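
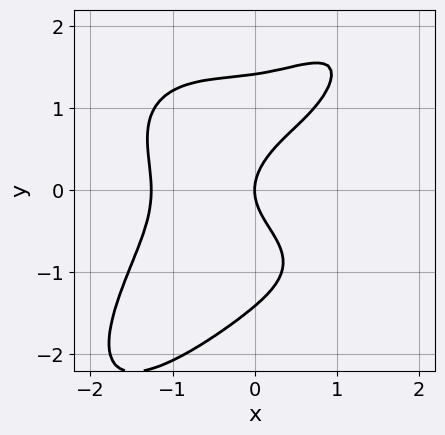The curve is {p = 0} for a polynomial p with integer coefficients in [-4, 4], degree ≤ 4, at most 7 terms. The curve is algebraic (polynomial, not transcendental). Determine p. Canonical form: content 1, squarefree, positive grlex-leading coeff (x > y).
x^4 - x*y^3 + y^4 - 2*y^2 + 2*x

1. Degree: no degree-3 curve has this shape, so deg p = 4.
2. From the visible intercepts: it meets the y-axis at y = 0 (among the integer gridlines); it crosses the x-axis at the gridline x = 0.
3. Fitting integer coefficients to these (and the overall shape) gives p.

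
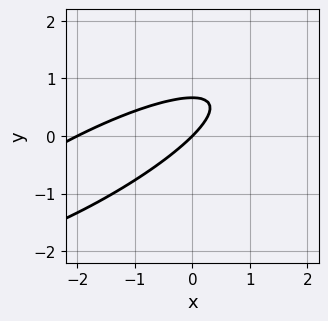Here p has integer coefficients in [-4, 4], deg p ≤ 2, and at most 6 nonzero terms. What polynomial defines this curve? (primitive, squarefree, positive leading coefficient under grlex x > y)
1. deg p = 2.
2. From the visible intercepts: it meets the y-axis at y = 0 (among the integer gridlines); among the integer gridlines, it crosses the x-axis at x ∈ {-2, 0}.
3. Solving for integer coefficients yields p as stated.

x^2 - 3*x*y + 3*y^2 + 2*x - 2*y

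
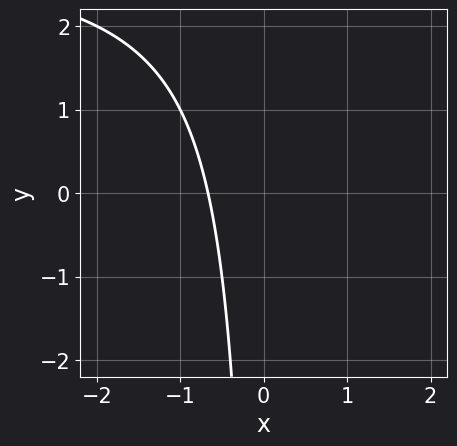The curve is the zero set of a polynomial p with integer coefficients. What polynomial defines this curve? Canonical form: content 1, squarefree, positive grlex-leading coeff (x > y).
x*y - 3*x - 2

(a) The degree is 2 — no degree-1 curve has this shape.
(b) From the axis intercepts and sections: it misses every integer gridline on the y-axis.
(c) Together with the visible shape, these determine p as stated.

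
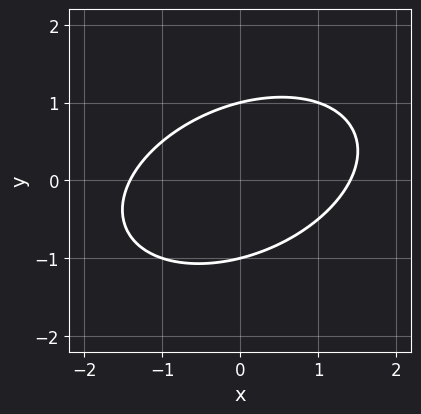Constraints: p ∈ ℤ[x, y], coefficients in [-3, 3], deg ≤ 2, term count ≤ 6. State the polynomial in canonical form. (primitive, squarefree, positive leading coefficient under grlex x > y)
x^2 - x*y + 2*y^2 - 2

1. Degree: the shape is more complex than any degree-1 curve, so deg p = 2.
2. Against the integer gridlines: among the integer gridlines, it crosses the y-axis at y ∈ {-1, 1}.
3. Fitting integer coefficients to these (and the overall shape) gives p.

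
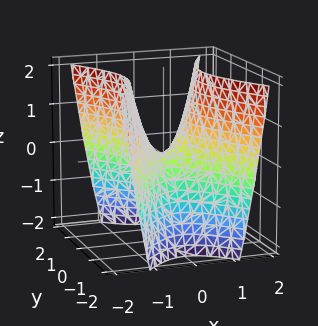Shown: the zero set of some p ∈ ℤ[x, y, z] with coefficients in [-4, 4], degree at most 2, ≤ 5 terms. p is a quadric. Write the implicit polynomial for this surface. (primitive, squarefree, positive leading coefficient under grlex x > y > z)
2*x^2 - y^2 - z

1. The degree is 2 — a saddle surface; a quadric.
2. Symmetries: the y ↦ −y reflection is a symmetry, so y appears only in even powers; the x ↦ −x reflection is a symmetry, so x appears only in even powers.
3. Against the integer gridlines: it crosses the z-axis at the gridline z = 0; one y-axis crossing is at y = 0; one x-axis crossing is at x = 0.
4. Solving for integer coefficients yields p as stated.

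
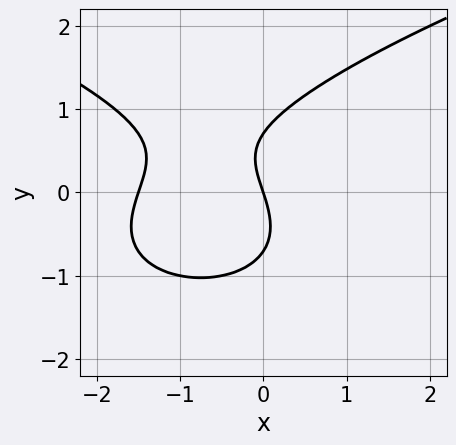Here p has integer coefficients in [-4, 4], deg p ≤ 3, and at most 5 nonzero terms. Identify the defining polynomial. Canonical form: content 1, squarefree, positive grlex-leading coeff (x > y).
2*y^3 - 2*x^2 - 3*x - y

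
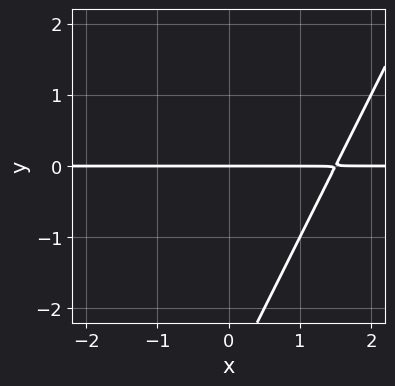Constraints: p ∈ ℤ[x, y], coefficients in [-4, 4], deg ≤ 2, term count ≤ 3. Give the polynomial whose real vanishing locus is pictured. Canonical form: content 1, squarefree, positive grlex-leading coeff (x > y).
(a) deg p = 2. A generic line meets the curve in up to 2 points.
(b) Observable constraints: it crosses the y-axis at the gridline y = 0; the visible x-axis segment lies entirely on the curve.
(c) Matching integer coefficients to the picture gives p.

2*x*y - y^2 - 3*y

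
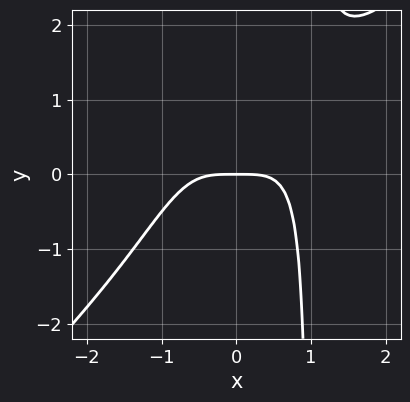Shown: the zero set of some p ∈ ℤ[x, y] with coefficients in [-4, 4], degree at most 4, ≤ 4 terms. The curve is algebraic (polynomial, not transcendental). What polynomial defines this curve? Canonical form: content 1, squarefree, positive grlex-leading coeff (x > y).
x^4 - x^3*y + y

The degree is 4 — no degree-3 curve has this shape.
From the axis intercepts and sections: it meets the y-axis at y = 0 (among the integer gridlines); it meets the x-axis at x = 0 (among the integer gridlines).
Matching integer coefficients to the picture gives p.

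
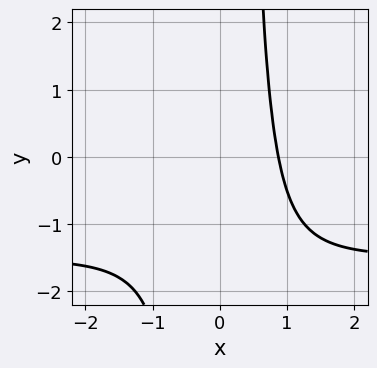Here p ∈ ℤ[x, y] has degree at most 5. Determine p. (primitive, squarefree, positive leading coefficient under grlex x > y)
1. The degree is 4 — the shape is more complex than any degree-3 curve.
2. Checking where it meets the axes: the curve avoids every integer y-axis point in the box.
3. Putting this together gives p.

2*x^3*y + 3*x^3 - 2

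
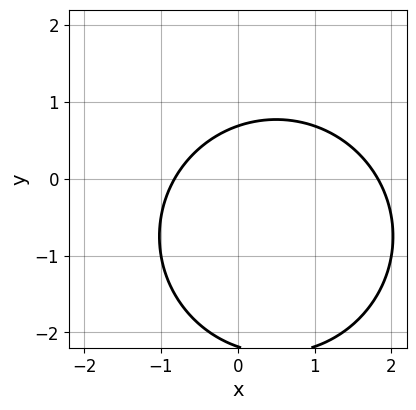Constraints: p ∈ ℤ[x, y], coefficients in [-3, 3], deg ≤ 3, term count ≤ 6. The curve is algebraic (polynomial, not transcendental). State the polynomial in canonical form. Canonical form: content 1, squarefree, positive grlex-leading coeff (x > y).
2*x^2 + 2*y^2 - 2*x + 3*y - 3

The degree is 2 — the shape is more complex than any degree-1 curve.
Putting this together gives p.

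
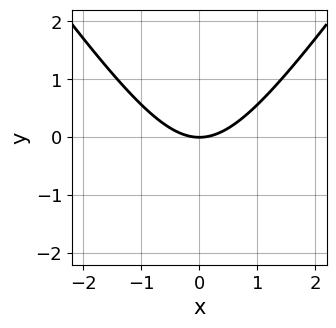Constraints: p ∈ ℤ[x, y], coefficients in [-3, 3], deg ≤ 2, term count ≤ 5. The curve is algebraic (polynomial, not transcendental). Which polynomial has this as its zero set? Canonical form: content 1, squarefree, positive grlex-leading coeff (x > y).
1. The degree is 2 — a generic line meets the curve in up to 2 points.
2. Symmetries: mirror symmetry x ↦ −x ⇒ only even powers of x.
3. Reading off the gridlines: one x-axis crossing is at x = 0; one y-axis crossing is at y = 0.
4. Fitting integer coefficients to these (and the overall shape) gives p.

2*x^2 - y^2 - 3*y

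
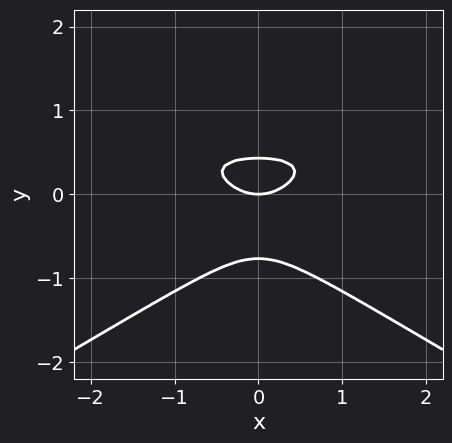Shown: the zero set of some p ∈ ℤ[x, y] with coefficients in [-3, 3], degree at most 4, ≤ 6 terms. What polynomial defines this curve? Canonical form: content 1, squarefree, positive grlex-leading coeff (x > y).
The degree is 3 — a generic line meets the curve in up to 3 points.
Symmetries: the x ↦ −x reflection is a symmetry, so x appears only in even powers.
Against the integer gridlines: it meets the y-axis at y = 0 (among the integer gridlines); it meets the x-axis at x = 0 (among the integer gridlines).
These observations pin down the coefficients.

x^2*y - 3*y^3 - x^2 - y^2 + y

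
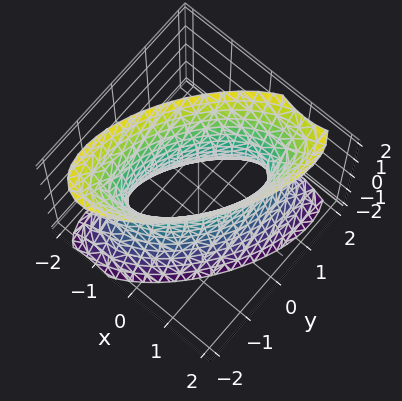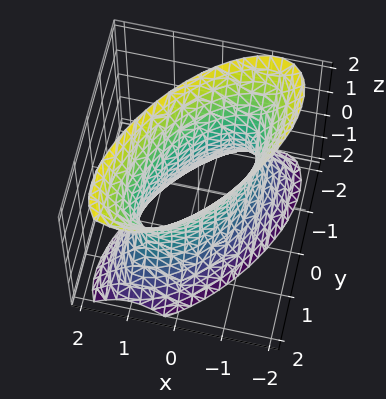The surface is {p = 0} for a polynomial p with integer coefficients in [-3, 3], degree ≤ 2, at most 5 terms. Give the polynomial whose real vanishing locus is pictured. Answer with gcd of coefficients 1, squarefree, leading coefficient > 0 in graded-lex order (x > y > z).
3*x^2 - 3*x*y + 2*y^2 - z^2 - 2

1. deg p = 2. No degree-1 surface has this shape.
2. Against the integer gridlines: no z-intercept at any integer in the box; among the integer gridlines, it crosses the y-axis at y ∈ {-1, 1}.
3. Putting this together gives p.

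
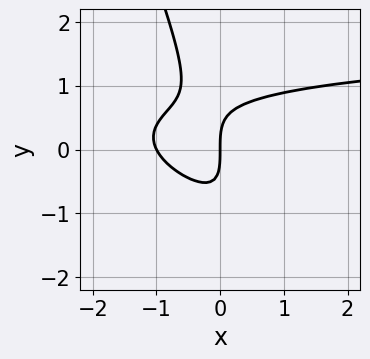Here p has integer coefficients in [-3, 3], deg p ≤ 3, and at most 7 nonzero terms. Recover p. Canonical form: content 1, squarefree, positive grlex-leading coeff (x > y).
Degree: a generic line meets the curve in up to 3 points, so deg p = 3.
Checking where it meets the axes: among the integer gridlines, it crosses the x-axis at x ∈ {-1, 0}; one y-axis crossing is at y = 0.
The integer polynomial consistent with all of this is the stated p.

x^2*y + 3*x*y^2 + y^3 - 2*x^2 - 2*x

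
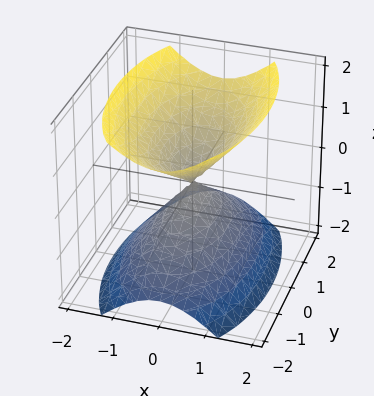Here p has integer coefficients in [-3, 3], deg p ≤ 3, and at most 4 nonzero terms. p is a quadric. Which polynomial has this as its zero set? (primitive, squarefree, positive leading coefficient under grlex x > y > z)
3*x^2 + y^2 - 2*z^2

The picture has 2 separate pieces. Treating them together as one polynomial.
Degree: two nappes meeting at a single point; a quadric, so deg p = 2.
Symmetries: it's symmetric under z → −z, forcing even powers of z; it's symmetric under x → −x, forcing even powers of x; the y ↦ −y reflection is a symmetry, so y appears only in even powers.
Observable constraints: it crosses the x-axis at the gridline x = 0; it meets the y-axis at y = 0 (among the integer gridlines); one z-axis crossing is at z = 0.
Matching integer coefficients to the picture gives p.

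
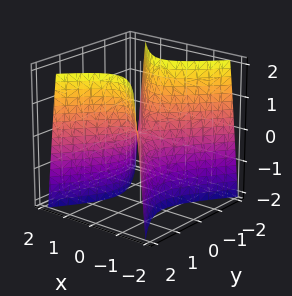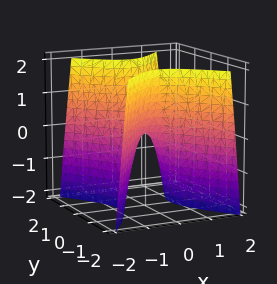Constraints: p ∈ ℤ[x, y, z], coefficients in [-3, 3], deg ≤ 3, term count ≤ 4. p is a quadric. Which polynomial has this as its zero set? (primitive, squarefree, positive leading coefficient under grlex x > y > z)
3*x^2 - 2*y^2 + z

1. deg p = 2.
2. Symmetries: it's symmetric under y → −y, forcing even powers of y; it's symmetric under x → −x, forcing even powers of x.
3. From the visible intercepts: it meets the x-axis at x = 0 (among the integer gridlines); one y-axis crossing is at y = 0.
4. Matching integer coefficients to the picture gives p.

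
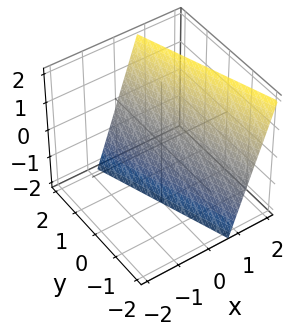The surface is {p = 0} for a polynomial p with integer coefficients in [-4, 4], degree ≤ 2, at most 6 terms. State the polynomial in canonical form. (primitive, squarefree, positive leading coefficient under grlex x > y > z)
3*x + y - z - 2

1. Degree: the surface is flat (a plane), so deg p = 1.
2. From the axis intercepts and sections: one z-axis crossing is at z = -2; it crosses the y-axis at the gridline y = 2.
3. Matching integer coefficients to the picture gives p.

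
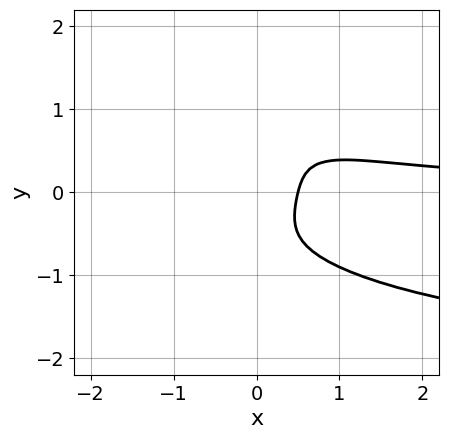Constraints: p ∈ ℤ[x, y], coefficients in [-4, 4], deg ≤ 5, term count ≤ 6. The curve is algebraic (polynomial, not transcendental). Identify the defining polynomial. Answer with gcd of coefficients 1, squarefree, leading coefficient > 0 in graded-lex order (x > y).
x^2*y^2 + 3*y^4 + 2*x^2*y - 2*x + 1

First, degree: the shape is more complex than any degree-3 curve, so deg p = 4.
Next, against the integer gridlines: the curve avoids every integer y-axis point in the box.
Finally, together with the visible shape, these determine p as stated.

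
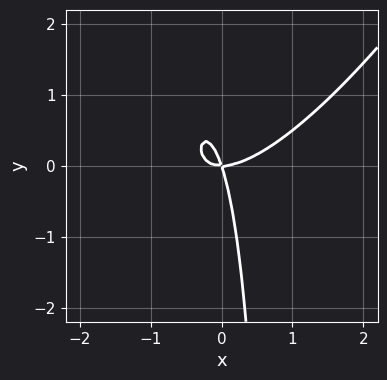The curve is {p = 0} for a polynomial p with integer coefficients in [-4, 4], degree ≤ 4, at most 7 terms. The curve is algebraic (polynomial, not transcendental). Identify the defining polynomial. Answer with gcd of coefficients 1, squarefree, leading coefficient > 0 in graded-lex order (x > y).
3*x^3 - 3*x^2*y + x*y^2 - 3*x*y - y^2

deg p = 3. A generic line meets the curve in up to 3 points.
Observable constraints: one x-axis crossing is at x = 0; it crosses the y-axis at the gridline y = 0.
Solving for integer coefficients yields p as stated.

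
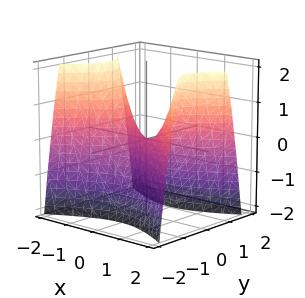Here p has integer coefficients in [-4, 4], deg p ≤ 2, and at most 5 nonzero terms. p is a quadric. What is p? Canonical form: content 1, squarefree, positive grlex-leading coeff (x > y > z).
x^2 - 2*y^2 - z

The degree is 2 — a hyperbolic paraboloid; a quadric.
Symmetries: the x ↦ −x reflection is a symmetry, so x appears only in even powers; it's symmetric under y → −y, forcing even powers of y.
Against the integer gridlines: one y-axis crossing is at y = 0; it meets the x-axis at x = 0 (among the integer gridlines); it meets the z-axis at z = 0 (among the integer gridlines).
Matching integer coefficients to the picture gives p.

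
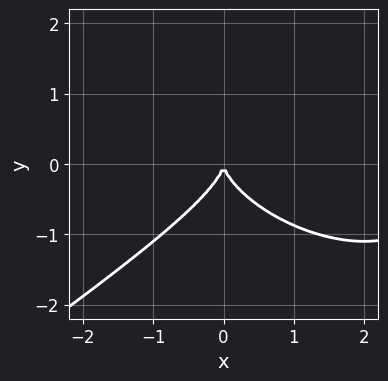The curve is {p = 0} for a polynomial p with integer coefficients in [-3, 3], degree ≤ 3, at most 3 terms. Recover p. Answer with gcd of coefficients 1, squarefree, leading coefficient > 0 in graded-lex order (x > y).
x^3 - 3*y^3 - 3*x^2

(a) deg p = 3.
(b) From the axis intercepts and sections: one x-axis crossing is at x = 0; it meets the y-axis at y = 0 (among the integer gridlines).
(c) Assembling these constraints gives the stated polynomial.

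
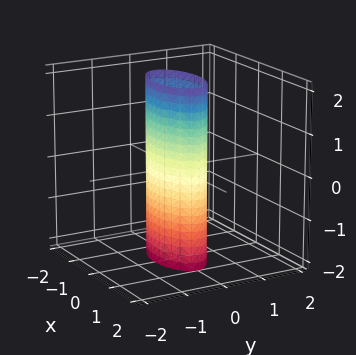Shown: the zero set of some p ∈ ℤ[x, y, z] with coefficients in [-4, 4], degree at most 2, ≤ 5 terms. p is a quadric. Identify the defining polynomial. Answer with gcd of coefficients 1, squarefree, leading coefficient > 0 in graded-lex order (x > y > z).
The degree is 2 — constant cross-section along one axis; a quadric.
Symmetries: the x ↦ −x reflection is a symmetry, so x appears only in even powers; it's symmetric under z → −z, forcing even powers of z; it's symmetric under y → −y, forcing even powers of y.
Reading off the gridlines: it misses every integer gridline on the z-axis; the x-axis gridline crossings are at x ∈ {-1, 1}.
These observations pin down the coefficients.

x^2 + 3*y^2 - 1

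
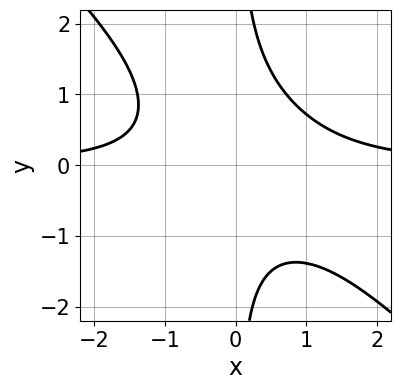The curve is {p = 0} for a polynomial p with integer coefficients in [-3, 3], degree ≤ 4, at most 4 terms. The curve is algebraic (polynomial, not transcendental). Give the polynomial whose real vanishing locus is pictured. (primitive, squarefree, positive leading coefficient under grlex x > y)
3*x^2*y + 3*x*y^2 - x*y - 3

deg p = 3.
From the axis intercepts and sections: no x-intercept at any integer in the box; no y-intercept at any integer in the box.
These observations pin down the coefficients.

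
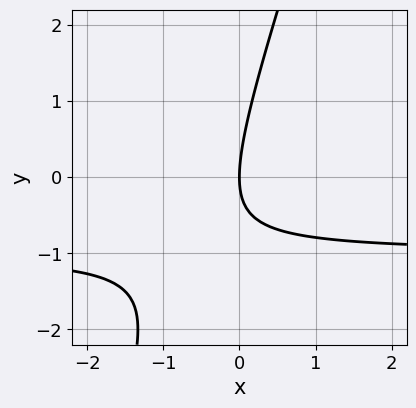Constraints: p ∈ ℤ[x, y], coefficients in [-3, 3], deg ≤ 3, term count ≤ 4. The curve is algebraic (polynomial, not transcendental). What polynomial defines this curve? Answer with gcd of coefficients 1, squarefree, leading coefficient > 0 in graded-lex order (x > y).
3*x*y - y^2 + 3*x

First, deg p = 2. The shape is more complex than any degree-1 curve.
Next, from the visible intercepts: it meets the x-axis at x = 0 (among the integer gridlines); it crosses the y-axis at the gridline y = 0.
Finally, these observations pin down the coefficients.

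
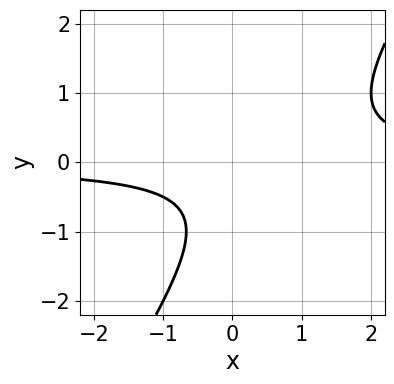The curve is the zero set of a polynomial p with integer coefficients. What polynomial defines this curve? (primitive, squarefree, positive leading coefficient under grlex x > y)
3*x*y - 2*y^2 - 2*y - 2

1. deg p = 2. No degree-1 curve has this shape.
2. Against the integer gridlines: the curve avoids every integer y-axis point in the box; the curve avoids every integer x-axis point in the box.
3. Assembling these constraints gives the stated polynomial.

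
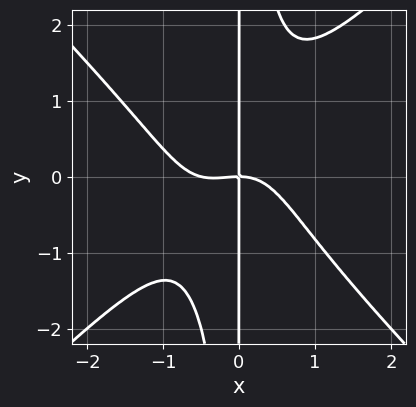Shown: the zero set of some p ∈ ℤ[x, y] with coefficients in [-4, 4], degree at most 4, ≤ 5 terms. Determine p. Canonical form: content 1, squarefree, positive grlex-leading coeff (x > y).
2*x^4 - 2*x^2*y^2 + x^3 + 2*x*y

(a) The degree is 4 — a generic line meets the curve in up to 4 points.
(b) From the axis intercepts and sections: the visible y-axis segment lies entirely on the curve; one x-axis crossing is at x = 0.
(c) Assembling these constraints gives the stated polynomial.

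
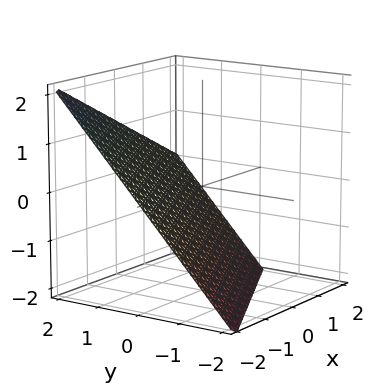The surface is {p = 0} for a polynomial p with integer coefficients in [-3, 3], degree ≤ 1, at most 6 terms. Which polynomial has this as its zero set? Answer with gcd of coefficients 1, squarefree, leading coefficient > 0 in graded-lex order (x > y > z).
The degree is 1 — every cross-section is a straight line — this is a plane.
Checking where it meets the axes: it crosses the y-axis at the gridline y = 1; one z-axis crossing is at z = -1; one x-axis crossing is at x = -2.
Assembling these constraints gives the stated polynomial.

x - 2*y + 2*z + 2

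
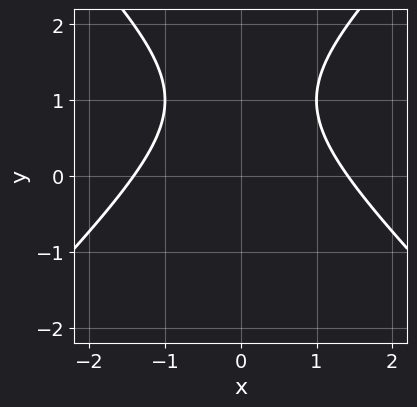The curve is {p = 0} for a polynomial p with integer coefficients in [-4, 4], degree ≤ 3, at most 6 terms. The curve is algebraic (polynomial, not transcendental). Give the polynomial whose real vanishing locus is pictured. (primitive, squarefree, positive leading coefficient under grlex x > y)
(a) Degree: a generic line meets the curve in up to 2 points, so deg p = 2.
(b) Symmetries: it's symmetric under x → −x, forcing even powers of x.
(c) From the axis intercepts and sections: it misses every integer gridline on the y-axis.
(d) The integer polynomial consistent with all of this is the stated p.

x^2 - y^2 + 2*y - 2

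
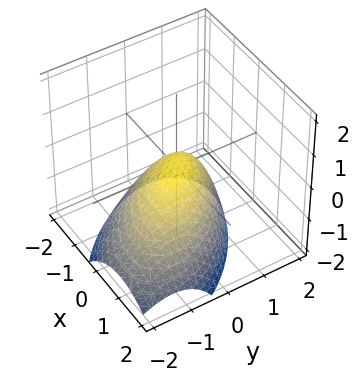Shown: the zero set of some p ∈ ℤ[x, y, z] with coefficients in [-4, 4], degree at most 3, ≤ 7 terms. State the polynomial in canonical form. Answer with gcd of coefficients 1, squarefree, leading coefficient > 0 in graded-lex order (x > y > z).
Degree: a generic line meets the surface in up to 2 points, so deg p = 2.
Checking where it meets the axes: it crosses the z-axis at the gridline z = 0; it crosses the y-axis at the gridline y = 0; it meets the x-axis at x = 0 (among the integer gridlines).
Solving for integer coefficients yields p as stated.

2*x^2 + 2*x*y + 2*y^2 - y*z + 3*z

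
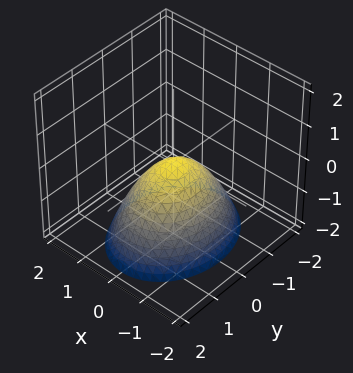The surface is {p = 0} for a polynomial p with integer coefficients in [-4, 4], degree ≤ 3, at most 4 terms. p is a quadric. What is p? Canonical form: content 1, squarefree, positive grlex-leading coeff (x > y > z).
3*x^2 + 2*y^2 + 3*z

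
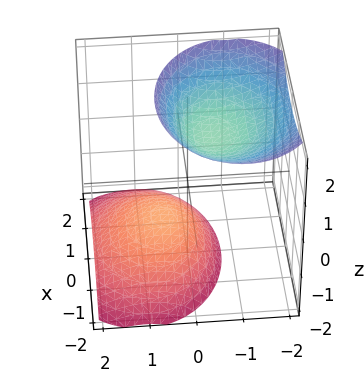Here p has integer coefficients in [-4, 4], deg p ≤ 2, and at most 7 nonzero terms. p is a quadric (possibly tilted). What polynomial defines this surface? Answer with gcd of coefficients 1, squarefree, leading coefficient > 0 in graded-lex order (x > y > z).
2*x^2 + 3*y^2 + 3*y*z - 2*z^2 + 3

(a) I count 2 distinct pieces. They look like related sheets of one shape, so recover p as a whole.
(b) deg p = 2. The shape is more complex than any degree-1 surface.
(c) Checking where it meets the axes: it misses every integer gridline on the y-axis; no x-intercept at any integer in the box.
(d) Fitting integer coefficients to these (and the overall shape) gives p.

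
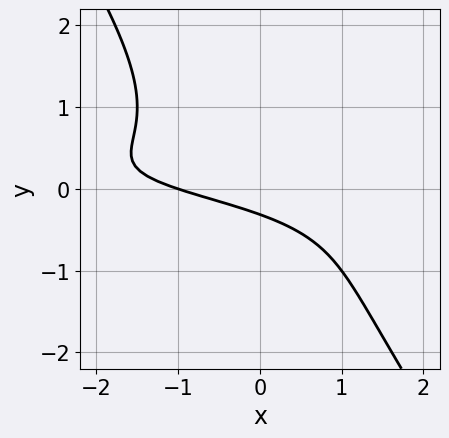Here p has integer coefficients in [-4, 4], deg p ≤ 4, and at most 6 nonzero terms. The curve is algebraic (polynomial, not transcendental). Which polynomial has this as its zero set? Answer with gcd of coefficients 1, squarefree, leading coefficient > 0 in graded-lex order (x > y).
The degree is 3 — the shape is more complex than any degree-2 curve.
Checking where it meets the axes: one x-axis crossing is at x = -1.
Solving for integer coefficients yields p as stated.

3*x*y^2 + 2*y^3 + x + 3*y + 1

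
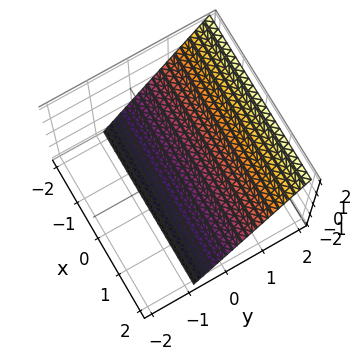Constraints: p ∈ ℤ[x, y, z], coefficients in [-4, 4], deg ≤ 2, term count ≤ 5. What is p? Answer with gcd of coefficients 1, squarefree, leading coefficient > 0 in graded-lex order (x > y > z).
3*y - 2*z - 2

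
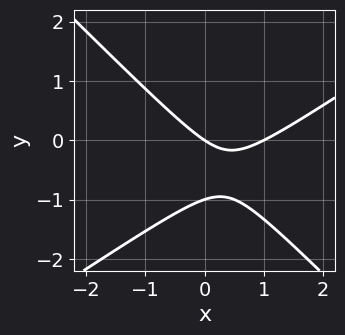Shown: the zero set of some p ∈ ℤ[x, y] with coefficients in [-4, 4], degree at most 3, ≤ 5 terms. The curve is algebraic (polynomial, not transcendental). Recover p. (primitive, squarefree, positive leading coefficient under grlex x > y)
2*x^2 - x*y - 3*y^2 - 2*x - 3*y

First, deg p = 2. No degree-1 curve has this shape.
Then, from the axis intercepts and sections: the x-axis gridline crossings are at x ∈ {0, 1}; among the integer gridlines, it crosses the y-axis at y ∈ {-1, 0}.
Finally, putting this together gives p.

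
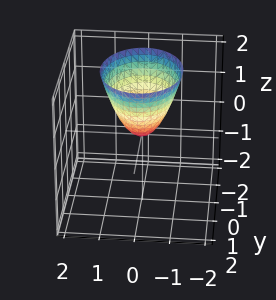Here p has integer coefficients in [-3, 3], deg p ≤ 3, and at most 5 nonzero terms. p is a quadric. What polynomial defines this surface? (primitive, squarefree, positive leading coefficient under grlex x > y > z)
First, the degree is 2 — a paraboloid; a quadric.
Next, symmetries: mirror symmetry y ↦ −y ⇒ only even powers of y; mirror symmetry x ↦ −x ⇒ only even powers of x.
Then, against the integer gridlines: it meets the x-axis at x = 0 (among the integer gridlines); it crosses the y-axis at the gridline y = 0; it crosses the z-axis at the gridline z = 0.
Finally, the integer polynomial consistent with all of this is the stated p.

3*x^2 + 2*y^2 - 2*z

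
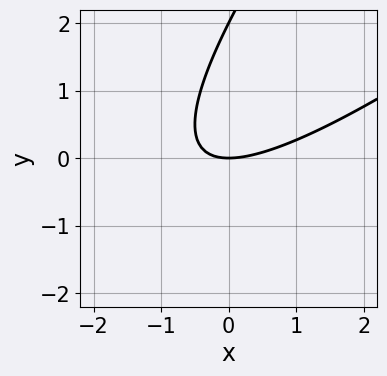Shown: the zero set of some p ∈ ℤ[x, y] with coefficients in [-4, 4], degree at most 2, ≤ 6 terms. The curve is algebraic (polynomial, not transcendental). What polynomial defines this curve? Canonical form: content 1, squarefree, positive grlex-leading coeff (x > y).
1. deg p = 2. No degree-1 curve has this shape.
2. From the axis intercepts and sections: the y-axis gridline crossings are at y ∈ {0, 2}; it meets the x-axis at x = 0 (among the integer gridlines).
3. The integer polynomial consistent with all of this is the stated p.

x^2 - 2*x*y + y^2 - 2*y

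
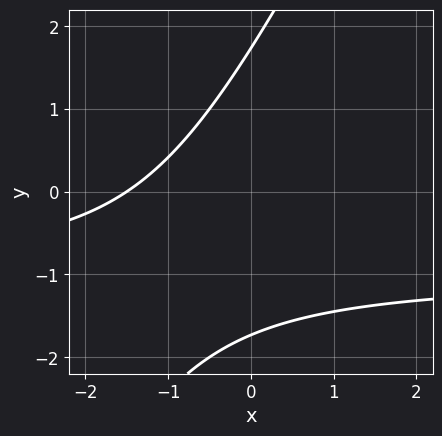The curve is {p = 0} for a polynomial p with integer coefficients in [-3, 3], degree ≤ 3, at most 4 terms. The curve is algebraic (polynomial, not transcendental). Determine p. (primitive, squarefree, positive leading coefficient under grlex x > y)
2*x*y - y^2 + 2*x + 3

First, the degree is 2 — no degree-1 curve has this shape.
Finally, putting this together gives p.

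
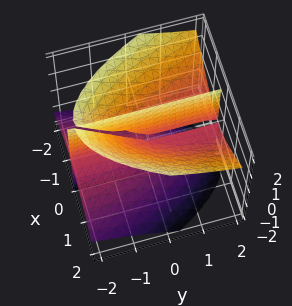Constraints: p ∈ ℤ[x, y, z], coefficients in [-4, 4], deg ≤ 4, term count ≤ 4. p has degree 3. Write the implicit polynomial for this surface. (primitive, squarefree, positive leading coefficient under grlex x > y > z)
(a) There are 3 components. They look like related sheets of one shape, so recover p as a whole.
(b) Degree: a generic line meets the surface in up to 3 points, so deg p = 3.
(c) Observable constraints: the visible z-axis segment lies entirely on the surface; the visible y-axis segment lies entirely on the surface; it meets the x-axis at x = 0 (among the integer gridlines).
(d) The integer polynomial consistent with all of this is the stated p.

x^3 - x*y*z - x*z^2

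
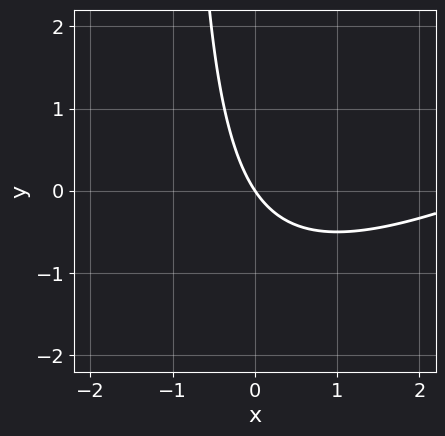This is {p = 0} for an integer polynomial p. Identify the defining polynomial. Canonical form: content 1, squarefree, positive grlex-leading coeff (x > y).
(a) deg p = 2.
(b) Checking where it meets the axes: one x-axis crossing is at x = 0; it meets the y-axis at y = 0 (among the integer gridlines).
(c) Together with the visible shape, these determine p as stated.

x^2 - 2*x*y - 3*x - 2*y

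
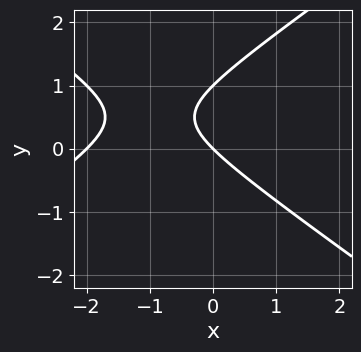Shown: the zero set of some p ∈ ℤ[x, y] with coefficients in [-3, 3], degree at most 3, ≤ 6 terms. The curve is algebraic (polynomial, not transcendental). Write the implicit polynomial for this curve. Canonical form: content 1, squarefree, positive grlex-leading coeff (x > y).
x^2 - 2*y^2 + 2*x + 2*y

1. Degree: a generic line meets the curve in up to 2 points, so deg p = 2.
2. From the visible intercepts: among the integer gridlines, it crosses the y-axis at y ∈ {0, 1}; among the integer gridlines, it crosses the x-axis at x ∈ {-2, 0}.
3. Fitting integer coefficients to these (and the overall shape) gives p.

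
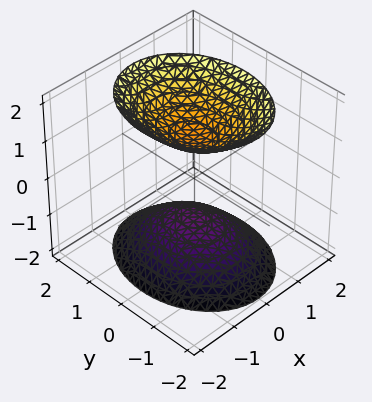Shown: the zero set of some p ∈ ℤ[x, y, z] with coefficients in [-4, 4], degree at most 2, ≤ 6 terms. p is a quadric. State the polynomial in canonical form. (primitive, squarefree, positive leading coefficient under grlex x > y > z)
3*x^2 + 2*y^2 - 2*z^2 + 2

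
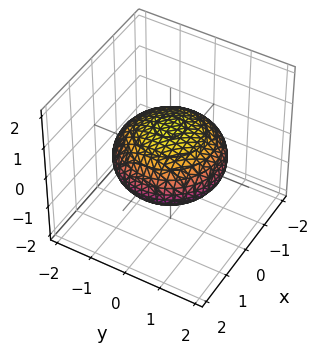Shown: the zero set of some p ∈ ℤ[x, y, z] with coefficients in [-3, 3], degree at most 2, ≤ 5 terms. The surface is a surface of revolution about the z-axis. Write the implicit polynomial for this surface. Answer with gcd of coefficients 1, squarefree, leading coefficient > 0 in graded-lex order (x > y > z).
Degree: the shape is more complex than any degree-1 surface, so deg p = 2.
Symmetry: the z-axis is an axis of rotation, so x and y enter only as x² + y².
Checking where it meets the axes: the z-axis gridline crossings are at z ∈ {-1, 1}; a circular section at z = 0 has radius between 1 and 2.
These observations pin down the coefficients.

x^2 + y^2 + 2*z^2 - 2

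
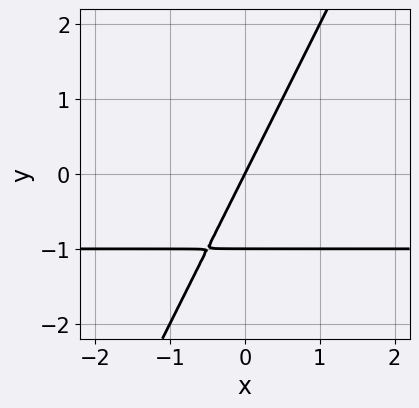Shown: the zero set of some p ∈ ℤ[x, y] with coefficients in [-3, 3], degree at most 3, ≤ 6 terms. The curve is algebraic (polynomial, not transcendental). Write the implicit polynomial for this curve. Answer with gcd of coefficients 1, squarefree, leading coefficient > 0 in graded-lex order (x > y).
2*x*y - y^2 + 2*x - y

First, degree: no degree-1 curve has this shape, so deg p = 2.
Then, from the visible intercepts: it crosses the x-axis at the gridline x = 0; among the integer gridlines, it crosses the y-axis at y ∈ {-1, 0}.
Finally, solving for integer coefficients yields p as stated.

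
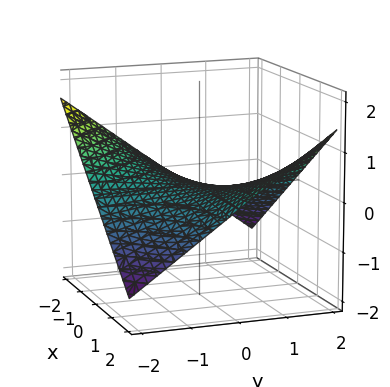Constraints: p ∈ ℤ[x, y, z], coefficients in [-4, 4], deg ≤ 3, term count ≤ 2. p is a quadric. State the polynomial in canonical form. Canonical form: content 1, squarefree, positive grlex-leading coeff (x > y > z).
(a) deg p = 2. A saddle surface; a quadric.
(b) Against the integer gridlines: one z-axis crossing is at z = 0; the visible x-axis segment lies entirely on the surface; every point of the y-axis in the box is on the surface.
(c) Together with the visible shape, these determine p as stated.

x*y - 3*z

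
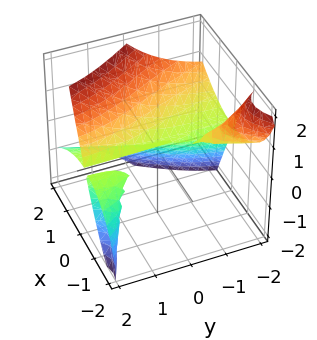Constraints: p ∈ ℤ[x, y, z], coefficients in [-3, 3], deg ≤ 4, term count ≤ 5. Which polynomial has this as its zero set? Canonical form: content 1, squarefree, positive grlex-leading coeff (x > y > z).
(a) The picture has 3 separate pieces. They look like related sheets of one shape, so recover p as a whole.
(b) The degree is 3 — the shape is more complex than any degree-2 surface.
(c) Reading off the gridlines: it crosses the z-axis at the gridline z = 0; the visible y-axis segment lies entirely on the surface.
(d) Matching integer coefficients to the picture gives p.

x^3 + 2*x*y*z - 2*z^2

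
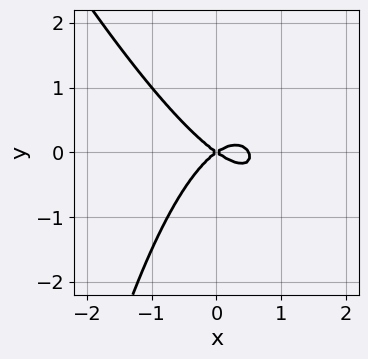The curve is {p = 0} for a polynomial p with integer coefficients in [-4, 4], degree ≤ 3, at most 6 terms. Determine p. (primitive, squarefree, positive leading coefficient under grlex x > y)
2*x^3 + x^2*y - x^2 + 2*y^2

First, deg p = 3. The shape is more complex than any degree-2 curve.
Next, checking where it meets the axes: one x-axis crossing is at x = 0; one y-axis crossing is at y = 0.
Finally, the integer polynomial consistent with all of this is the stated p.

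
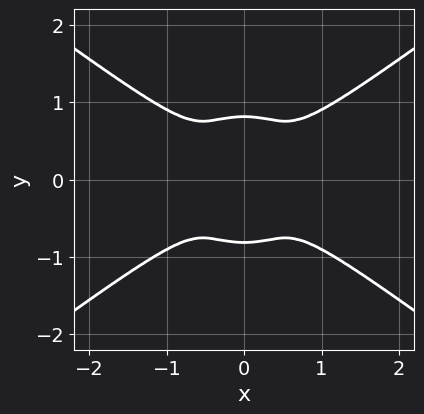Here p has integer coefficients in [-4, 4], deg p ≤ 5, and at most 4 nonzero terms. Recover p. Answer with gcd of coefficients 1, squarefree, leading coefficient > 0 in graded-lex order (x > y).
2*x^4 - 2*x^2*y^2 - 3*y^4 + 2*y^2

1. deg p = 4.
2. Symmetries: the x ↦ −x reflection is a symmetry, so x appears only in even powers; it's symmetric under y → −y, forcing even powers of y.
3. Fitting integer coefficients to these (and the overall shape) gives p.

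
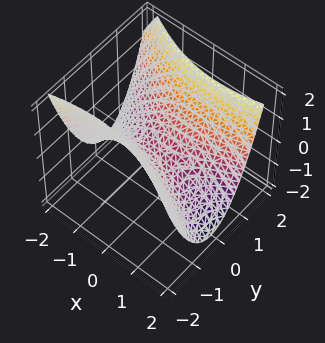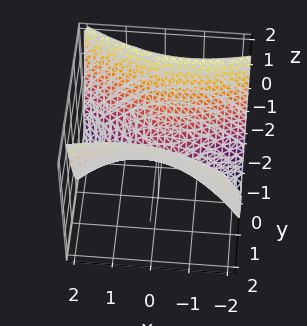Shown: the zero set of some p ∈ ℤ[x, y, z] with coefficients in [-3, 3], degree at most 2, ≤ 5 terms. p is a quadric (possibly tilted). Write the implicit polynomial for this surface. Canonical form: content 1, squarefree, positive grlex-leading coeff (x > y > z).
deg p = 2. The shape is more complex than any degree-1 surface.
From the axis intercepts and sections: one x-axis crossing is at x = 0; it meets the y-axis at y = 0 (among the integer gridlines); it meets the z-axis at z = 0 (among the integer gridlines).
Solving for integer coefficients yields p as stated.

x^2 - x*y - 3*y^2 + 3*z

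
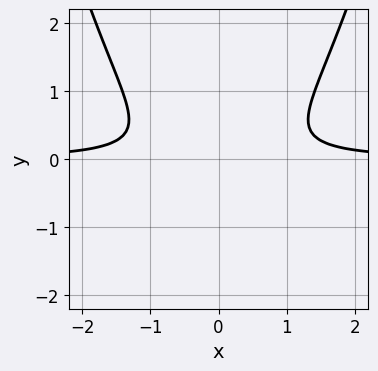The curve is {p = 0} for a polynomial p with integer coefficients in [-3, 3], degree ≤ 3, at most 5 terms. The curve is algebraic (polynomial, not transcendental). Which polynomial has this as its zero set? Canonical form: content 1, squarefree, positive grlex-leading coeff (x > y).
First, deg p = 3. The shape is more complex than any degree-2 curve.
Next, symmetries: mirror symmetry x ↦ −x ⇒ only even powers of x.
Next, observable constraints: no x-intercept at any integer in the box; it misses every integer gridline on the y-axis.
Finally, solving for integer coefficients yields p as stated.

2*x^2*y - 3*y^2 - 1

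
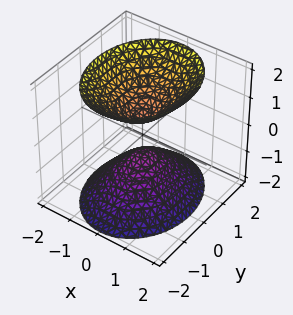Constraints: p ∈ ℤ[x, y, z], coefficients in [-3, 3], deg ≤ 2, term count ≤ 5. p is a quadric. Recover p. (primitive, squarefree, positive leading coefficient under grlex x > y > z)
3*x^2 + 2*y^2 - 2*z^2 + 1

First, the picture has 2 separate pieces. They look like related sheets of one shape, so recover p as a whole.
Then, the degree is 2 — two sheets facing apart; a quadric.
Then, symmetries: mirror symmetry z ↦ −z ⇒ only even powers of z; it's symmetric under x → −x, forcing even powers of x; mirror symmetry y ↦ −y ⇒ only even powers of y.
Next, checking where it meets the axes: no x-intercept at any integer in the box; the surface avoids every integer y-axis point in the box.
Finally, the integer polynomial consistent with all of this is the stated p.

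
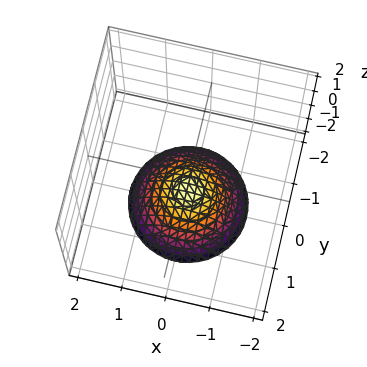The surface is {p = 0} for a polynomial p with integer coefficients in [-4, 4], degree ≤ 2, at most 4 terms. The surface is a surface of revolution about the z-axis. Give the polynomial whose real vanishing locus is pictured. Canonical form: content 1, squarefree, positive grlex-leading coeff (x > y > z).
2*x^2 + 2*y^2 + 3*z + 3

(a) deg p = 2. A generic line meets the surface in up to 2 points.
(b) Symmetries: rotational symmetry about the z-axis ⇒ p depends on x, y only through x² + y².
(c) Against the integer gridlines: a circular section at z = -2 has radius between 1 and 2; it meets the z-axis at z = -1 (among the integer gridlines).
(d) Matching integer coefficients to the picture gives p.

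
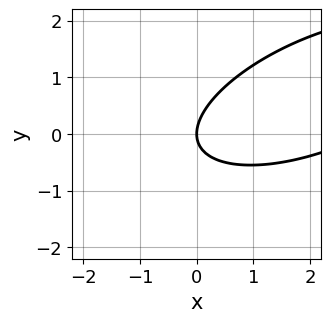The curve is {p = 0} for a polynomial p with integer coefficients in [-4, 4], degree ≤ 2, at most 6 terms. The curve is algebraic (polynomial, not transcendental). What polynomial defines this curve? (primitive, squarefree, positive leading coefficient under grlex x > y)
x^2 - 2*x*y + 3*y^2 - 3*x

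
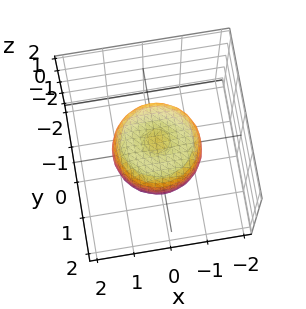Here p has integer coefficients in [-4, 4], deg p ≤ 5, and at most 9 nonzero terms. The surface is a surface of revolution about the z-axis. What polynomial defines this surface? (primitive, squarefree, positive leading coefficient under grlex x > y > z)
2*x^4 + 4*x^2*y^2 + 2*y^4 - 2*x^2 - 2*y^2 + 2*z^2 - 1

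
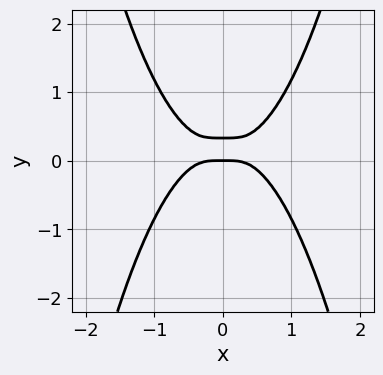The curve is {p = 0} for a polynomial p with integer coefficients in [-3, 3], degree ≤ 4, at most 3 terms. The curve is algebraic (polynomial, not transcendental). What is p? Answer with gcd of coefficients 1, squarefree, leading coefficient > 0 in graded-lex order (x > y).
3*x^4 - 3*y^2 + y

First, deg p = 4. A generic line meets the curve in up to 4 points.
Then, symmetries: mirror symmetry x ↦ −x ⇒ only even powers of x.
Then, from the visible intercepts: it crosses the y-axis at the gridline y = 0; one x-axis crossing is at x = 0.
Finally, matching integer coefficients to the picture gives p.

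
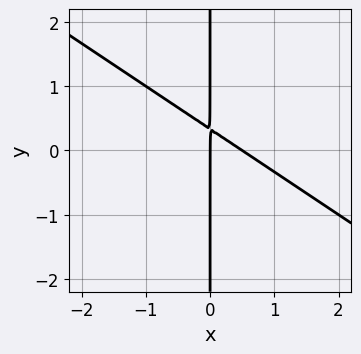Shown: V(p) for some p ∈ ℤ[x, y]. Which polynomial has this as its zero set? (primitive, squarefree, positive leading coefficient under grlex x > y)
2*x^2 + 3*x*y - x

The degree is 2 — no degree-1 curve has this shape.
Checking where it meets the axes: the visible y-axis segment lies entirely on the curve; it meets the x-axis at x = 0 (among the integer gridlines).
Assembling these constraints gives the stated polynomial.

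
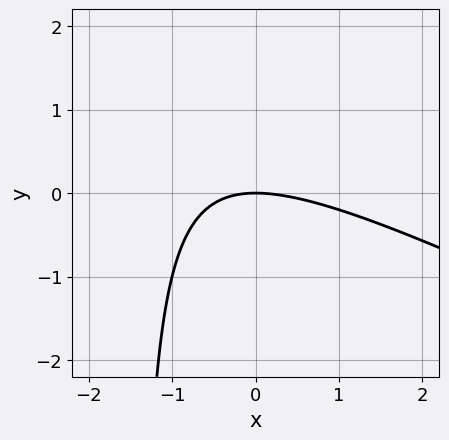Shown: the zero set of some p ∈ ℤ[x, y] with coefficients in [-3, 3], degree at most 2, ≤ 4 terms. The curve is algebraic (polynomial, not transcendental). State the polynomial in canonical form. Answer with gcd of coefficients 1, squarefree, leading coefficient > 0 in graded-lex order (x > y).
1. Degree: the shape is more complex than any degree-1 curve, so deg p = 2.
2. Observable constraints: it crosses the x-axis at the gridline x = 0; it meets the y-axis at y = 0 (among the integer gridlines).
3. Solving for integer coefficients yields p as stated.

x^2 + 2*x*y + 3*y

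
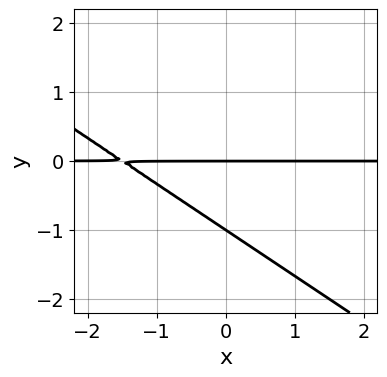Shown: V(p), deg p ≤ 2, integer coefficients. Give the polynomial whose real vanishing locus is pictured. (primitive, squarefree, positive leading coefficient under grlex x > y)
2*x*y + 3*y^2 + 3*y

1. Degree: the shape is more complex than any degree-1 curve, so deg p = 2.
2. Reading off the gridlines: the visible x-axis segment lies entirely on the curve; the y-axis gridline crossings are at y ∈ {-1, 0}.
3. Putting this together gives p.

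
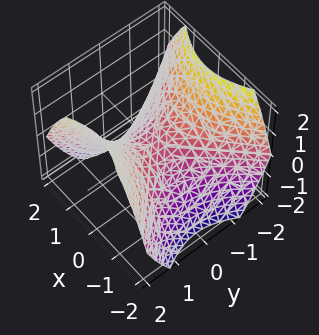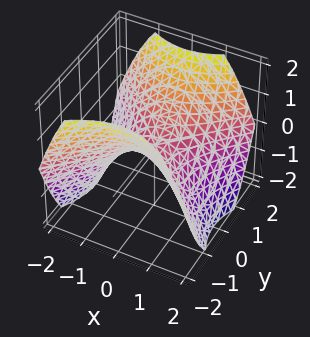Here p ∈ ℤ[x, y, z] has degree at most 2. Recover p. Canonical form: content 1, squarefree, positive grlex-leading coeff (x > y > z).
2*x^2 - 2*y^2 + 3*z

1. deg p = 2. A hyperbolic paraboloid; a quadric.
2. Symmetries: mirror symmetry y ↦ −y ⇒ only even powers of y; the x ↦ −x reflection is a symmetry, so x appears only in even powers.
3. Reading off the gridlines: one z-axis crossing is at z = 0; it meets the y-axis at y = 0 (among the integer gridlines); one x-axis crossing is at x = 0.
4. Matching integer coefficients to the picture gives p.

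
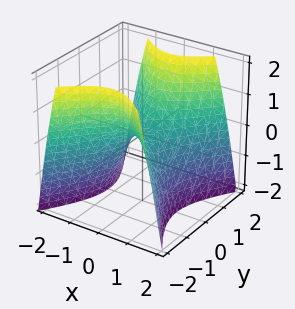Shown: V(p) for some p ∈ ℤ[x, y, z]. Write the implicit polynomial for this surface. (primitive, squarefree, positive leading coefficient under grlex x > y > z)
First, degree: a saddle surface; a quadric, so deg p = 2.
Then, symmetries: the y ↦ −y reflection is a symmetry, so y appears only in even powers; mirror symmetry x ↦ −x ⇒ only even powers of x.
Then, from the visible intercepts: it meets the x-axis at x = 0 (among the integer gridlines); it meets the y-axis at y = 0 (among the integer gridlines).
Finally, the integer polynomial consistent with all of this is the stated p.

3*x^2 - 2*y^2 + 2*z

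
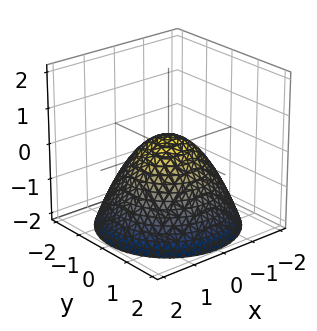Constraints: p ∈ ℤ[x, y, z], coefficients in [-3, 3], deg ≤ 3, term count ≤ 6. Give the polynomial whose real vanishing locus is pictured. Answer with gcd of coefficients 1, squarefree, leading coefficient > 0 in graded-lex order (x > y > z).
deg p = 2. No degree-1 surface has this shape.
Symmetries: rotational symmetry about the z-axis ⇒ p depends on x, y only through x² + y².
Against the integer gridlines: a circular section at z = 0 has radius between 0 and 1.
Solving for integer coefficients yields p as stated.

2*x^2 + 2*y^2 + 3*z - 1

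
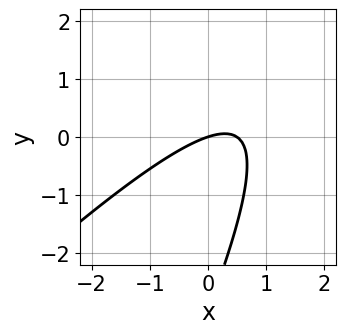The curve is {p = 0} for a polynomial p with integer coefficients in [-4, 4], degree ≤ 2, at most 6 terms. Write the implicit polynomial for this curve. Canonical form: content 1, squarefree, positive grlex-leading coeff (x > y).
First, the degree is 2 — a generic line meets the curve in up to 2 points.
Then, reading off the gridlines: one x-axis crossing is at x = 0; it meets the y-axis at y = 0 (among the integer gridlines).
Finally, the integer polynomial consistent with all of this is the stated p.

2*x^2 - 3*x*y + y^2 - x + 3*y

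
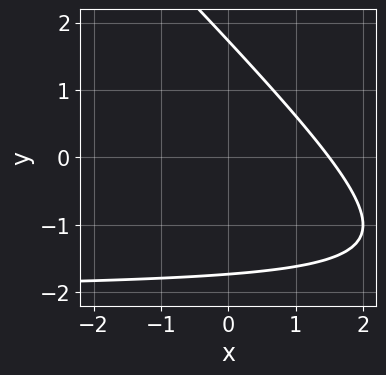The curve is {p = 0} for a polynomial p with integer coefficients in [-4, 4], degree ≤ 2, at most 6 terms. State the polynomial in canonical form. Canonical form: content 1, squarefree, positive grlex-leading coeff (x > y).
First, degree: the shape is more complex than any degree-1 curve, so deg p = 2.
Finally, solving for integer coefficients yields p as stated.

x*y + y^2 + 2*x - 3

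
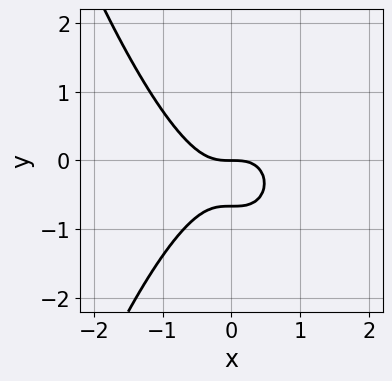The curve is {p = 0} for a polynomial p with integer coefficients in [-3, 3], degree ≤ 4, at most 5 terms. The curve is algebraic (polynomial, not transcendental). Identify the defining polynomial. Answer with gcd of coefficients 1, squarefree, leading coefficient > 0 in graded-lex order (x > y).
3*x^3 + 3*y^2 + 2*y

1. Degree: a generic line meets the curve in up to 3 points, so deg p = 3.
2. From the visible intercepts: one x-axis crossing is at x = 0; it crosses the y-axis at the gridline y = 0.
3. Putting this together gives p.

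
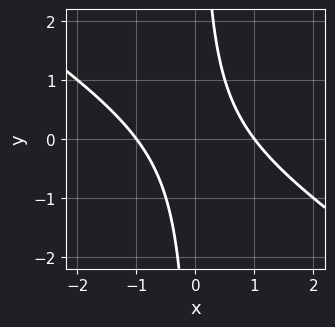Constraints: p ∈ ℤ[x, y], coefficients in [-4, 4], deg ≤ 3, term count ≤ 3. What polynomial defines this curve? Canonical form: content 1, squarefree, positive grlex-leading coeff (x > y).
(a) Degree: a generic line meets the curve in up to 2 points, so deg p = 2.
(b) From the axis intercepts and sections: among the integer gridlines, it crosses the x-axis at x ∈ {-1, 1}; no y-intercept at any integer in the box.
(c) Assembling these constraints gives the stated polynomial.

2*x^2 + 3*x*y - 2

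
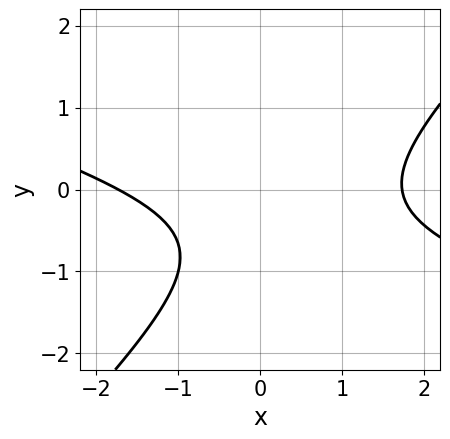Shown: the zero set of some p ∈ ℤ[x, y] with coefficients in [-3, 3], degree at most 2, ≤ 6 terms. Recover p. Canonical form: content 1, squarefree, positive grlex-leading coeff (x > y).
x^2 + 2*x*y - 3*y^2 - 3*y - 3

1. The degree is 2 — no degree-1 curve has this shape.
2. Observable constraints: no y-intercept at any integer in the box.
3. Assembling these constraints gives the stated polynomial.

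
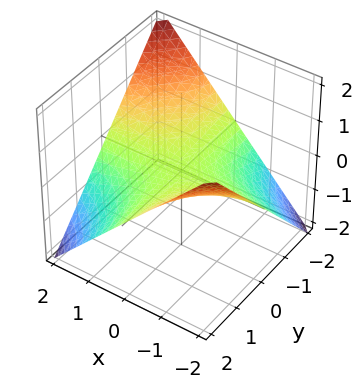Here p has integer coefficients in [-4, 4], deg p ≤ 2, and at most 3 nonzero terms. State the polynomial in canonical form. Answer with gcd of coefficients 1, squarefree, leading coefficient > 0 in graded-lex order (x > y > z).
x*y + 2*z

The degree is 2 — a saddle surface; a quadric.
Checking where it meets the axes: every point of the y-axis in the box is on the surface; it crosses the z-axis at the gridline z = 0; every point of the x-axis in the box is on the surface.
The integer polynomial consistent with all of this is the stated p.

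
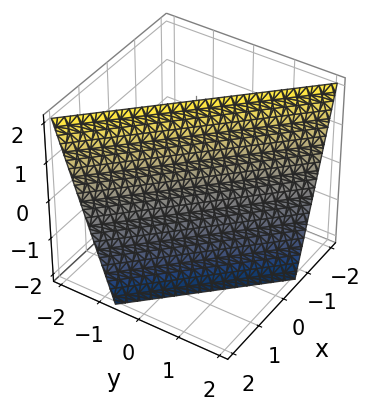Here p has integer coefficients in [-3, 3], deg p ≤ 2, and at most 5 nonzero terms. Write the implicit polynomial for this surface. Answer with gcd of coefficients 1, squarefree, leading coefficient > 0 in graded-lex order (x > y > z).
3*x + 3*y + z - 2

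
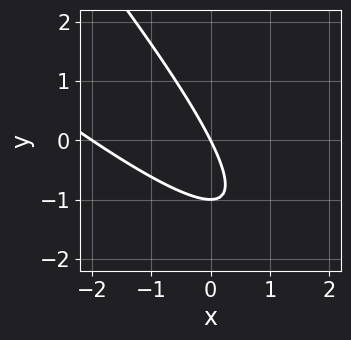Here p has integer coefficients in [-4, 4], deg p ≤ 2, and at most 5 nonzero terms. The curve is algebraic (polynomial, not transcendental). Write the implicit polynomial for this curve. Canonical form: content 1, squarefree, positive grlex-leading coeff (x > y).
deg p = 2. No degree-1 curve has this shape.
Against the integer gridlines: the y-axis gridline crossings are at y ∈ {-1, 0}; among the integer gridlines, it crosses the x-axis at x ∈ {-2, 0}.
Solving for integer coefficients yields p as stated.

x^2 + 2*x*y + y^2 + 2*x + y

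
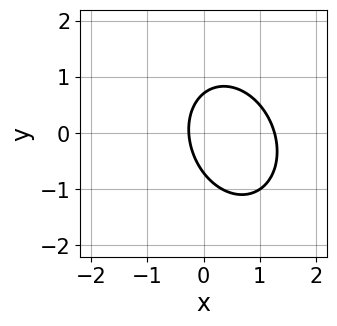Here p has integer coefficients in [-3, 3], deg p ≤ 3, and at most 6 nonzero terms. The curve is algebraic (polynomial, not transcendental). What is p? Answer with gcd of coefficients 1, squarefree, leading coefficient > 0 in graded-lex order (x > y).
3*x^2 + x*y + 2*y^2 - 3*x - 1

(a) The degree is 2 — a generic line meets the curve in up to 2 points.
(b) Matching integer coefficients to the picture gives p.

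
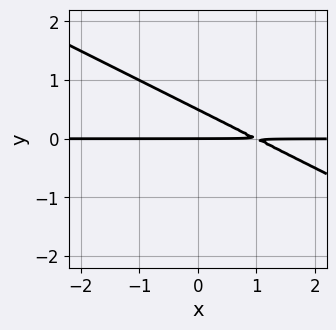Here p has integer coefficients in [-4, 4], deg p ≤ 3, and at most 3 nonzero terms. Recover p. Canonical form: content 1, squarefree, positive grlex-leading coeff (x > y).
x*y + 2*y^2 - y

First, degree: no degree-1 curve has this shape, so deg p = 2.
Then, from the visible intercepts: every point of the x-axis in the box is on the curve; it crosses the y-axis at the gridline y = 0.
Finally, together with the visible shape, these determine p as stated.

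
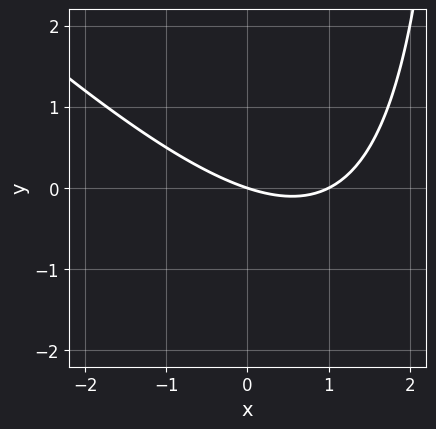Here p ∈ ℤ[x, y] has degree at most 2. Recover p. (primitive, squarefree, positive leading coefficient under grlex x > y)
x^2 + x*y - x - 3*y

1. The degree is 2 — the shape is more complex than any degree-1 curve.
2. From the visible intercepts: one y-axis crossing is at y = 0; the x-axis gridline crossings are at x ∈ {0, 1}.
3. Putting this together gives p.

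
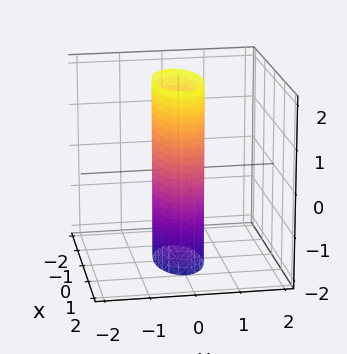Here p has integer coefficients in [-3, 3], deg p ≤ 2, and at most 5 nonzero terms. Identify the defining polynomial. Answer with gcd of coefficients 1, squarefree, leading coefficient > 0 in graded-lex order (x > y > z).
x^2 + 3*y^2 - 1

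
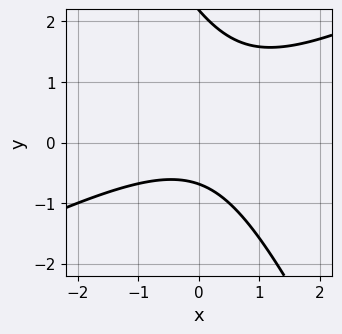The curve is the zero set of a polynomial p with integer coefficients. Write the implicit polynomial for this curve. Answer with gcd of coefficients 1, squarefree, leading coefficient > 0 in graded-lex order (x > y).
1. The degree is 2 — the shape is more complex than any degree-1 curve.
2. Observable constraints: no x-intercept at any integer in the box.
3. Solving for integer coefficients yields p as stated.

2*x^2 - 3*x*y - 2*y^2 + 3*y + 3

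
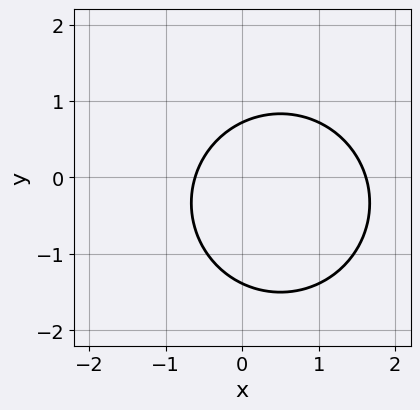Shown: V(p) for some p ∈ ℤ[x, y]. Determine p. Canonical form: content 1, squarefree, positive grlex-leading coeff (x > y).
1. deg p = 2.
2. The integer polynomial consistent with all of this is the stated p.

3*x^2 + 3*y^2 - 3*x + 2*y - 3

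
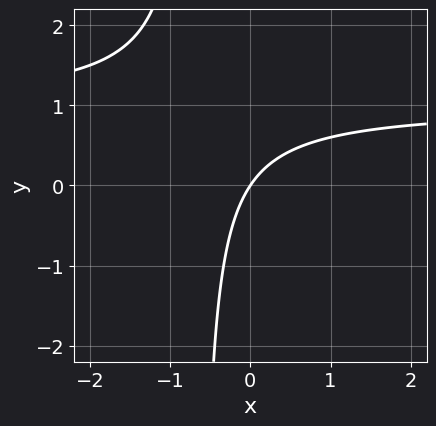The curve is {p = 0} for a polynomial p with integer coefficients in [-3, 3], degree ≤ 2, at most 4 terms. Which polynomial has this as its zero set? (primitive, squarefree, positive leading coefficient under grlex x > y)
3*x*y - 3*x + 2*y

(a) The degree is 2 — the shape is more complex than any degree-1 curve.
(b) Against the integer gridlines: it meets the y-axis at y = 0 (among the integer gridlines); it meets the x-axis at x = 0 (among the integer gridlines).
(c) Putting this together gives p.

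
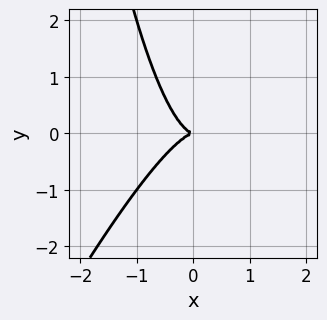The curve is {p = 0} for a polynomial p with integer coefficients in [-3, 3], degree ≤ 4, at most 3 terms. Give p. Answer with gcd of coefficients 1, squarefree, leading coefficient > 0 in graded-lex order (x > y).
2*x^3 - x^2*y + y^2

First, the degree is 3 — a generic line meets the curve in up to 3 points.
Then, from the visible intercepts: one x-axis crossing is at x = 0; it meets the y-axis at y = 0 (among the integer gridlines).
Finally, the integer polynomial consistent with all of this is the stated p.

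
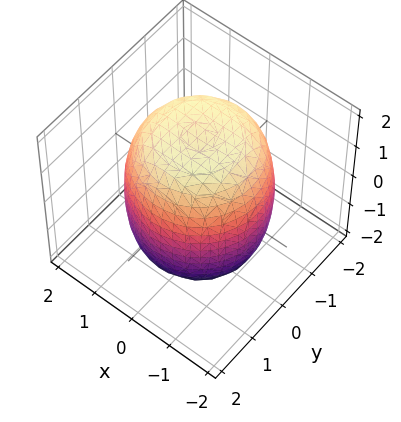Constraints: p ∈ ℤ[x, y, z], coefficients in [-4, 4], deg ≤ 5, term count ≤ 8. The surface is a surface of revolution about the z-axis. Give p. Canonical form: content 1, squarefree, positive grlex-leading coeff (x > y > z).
(a) Degree: no degree-3 surface has this shape, so deg p = 4.
(b) Symmetries: the z-axis is an axis of rotation, so x and y enter only as x² + y².
(c) Against the integer gridlines: a circular section at z = -1 has radius between 1 and 2.
(d) These observations pin down the coefficients.

x^4 + 2*x^2*y^2 + y^4 - x^2 - y^2 + z^2 - 3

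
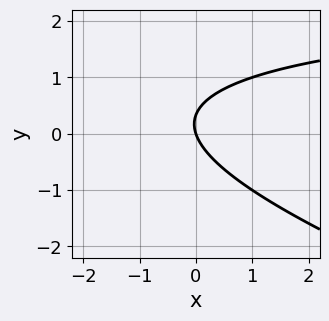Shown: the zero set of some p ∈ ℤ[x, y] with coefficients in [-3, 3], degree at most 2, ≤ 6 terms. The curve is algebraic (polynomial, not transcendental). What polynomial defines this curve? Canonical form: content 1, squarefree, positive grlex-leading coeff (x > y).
Degree: no degree-1 curve has this shape, so deg p = 2.
From the axis intercepts and sections: one x-axis crossing is at x = 0; it crosses the y-axis at the gridline y = 0.
The integer polynomial consistent with all of this is the stated p.

x*y + 3*y^2 - 3*x - y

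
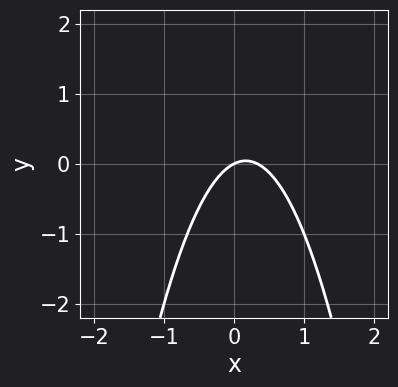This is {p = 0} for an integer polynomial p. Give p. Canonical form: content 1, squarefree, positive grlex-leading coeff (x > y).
First, deg p = 2. The shape is more complex than any degree-1 curve.
Then, reading off the gridlines: it crosses the y-axis at the gridline y = 0; it crosses the x-axis at the gridline x = 0.
Finally, the integer polynomial consistent with all of this is the stated p.

3*x^2 - x + 2*y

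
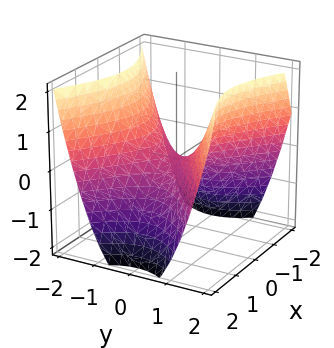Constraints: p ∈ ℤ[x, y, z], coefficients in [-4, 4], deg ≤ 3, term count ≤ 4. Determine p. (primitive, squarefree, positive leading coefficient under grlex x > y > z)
2*x^2 - 3*y^2 + 3*z

The degree is 2 — a hyperbolic paraboloid; a quadric.
Symmetries: the y ↦ −y reflection is a symmetry, so y appears only in even powers; mirror symmetry x ↦ −x ⇒ only even powers of x.
Checking where it meets the axes: one x-axis crossing is at x = 0; one y-axis crossing is at y = 0; one z-axis crossing is at z = 0.
Matching integer coefficients to the picture gives p.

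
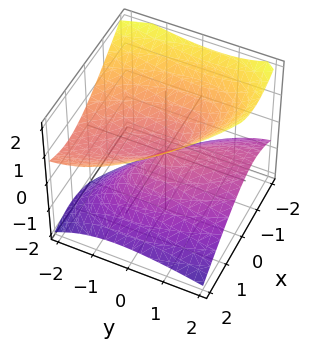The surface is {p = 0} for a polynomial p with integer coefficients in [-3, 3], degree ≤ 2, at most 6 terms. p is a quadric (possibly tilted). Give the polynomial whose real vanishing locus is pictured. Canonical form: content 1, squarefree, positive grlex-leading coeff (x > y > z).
2*x^2 + 2*x*y + y^2 + 2*y*z - 3*z^2

1. The picture has 2 separate pieces. They look like related sheets of one shape, so recover p as a whole.
2. The degree is 2 — the shape is more complex than any degree-1 surface.
3. Checking where it meets the axes: it meets the z-axis at z = 0 (among the integer gridlines); one x-axis crossing is at x = 0; it meets the y-axis at y = 0 (among the integer gridlines).
4. The integer polynomial consistent with all of this is the stated p.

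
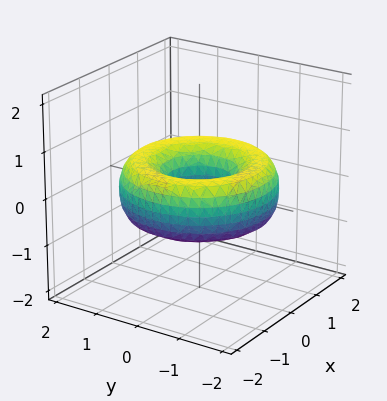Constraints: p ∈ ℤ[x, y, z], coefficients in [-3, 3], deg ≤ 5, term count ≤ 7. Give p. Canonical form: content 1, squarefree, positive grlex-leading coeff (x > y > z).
x^4 + 2*x^2*y^2 + y^4 - 3*x^2 - 3*y^2 + 3*z^2 + 1

(a) deg p = 4. A generic line meets the surface in up to 4 points.
(b) Symmetries: the surface is invariant under rotation about z: p = q(x² + y², z).
(c) From the axis intercepts and sections: a circular section at z = 0 has radius between 0 and 1; no z-intercept at any integer in the box.
(d) Solving for integer coefficients yields p as stated.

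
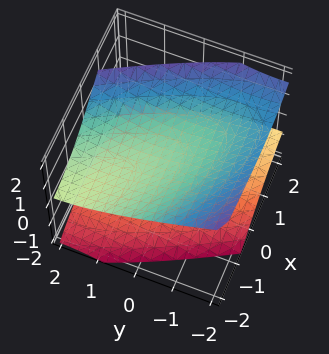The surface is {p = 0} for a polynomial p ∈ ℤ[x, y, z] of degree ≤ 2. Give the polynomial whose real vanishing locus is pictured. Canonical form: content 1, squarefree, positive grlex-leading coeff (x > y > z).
1. I count 2 distinct pieces. They look like related sheets of one shape, so recover p as a whole.
2. deg p = 2. No degree-1 surface has this shape.
3. Observable constraints: no x-intercept at any integer in the box; it misses every integer gridline on the y-axis; among the integer gridlines, it crosses the z-axis at z ∈ {-1, 1}.
4. The integer polynomial consistent with all of this is the stated p.

x^2 + 2*x*y + 2*x*z + y^2 - 3*z^2 + 3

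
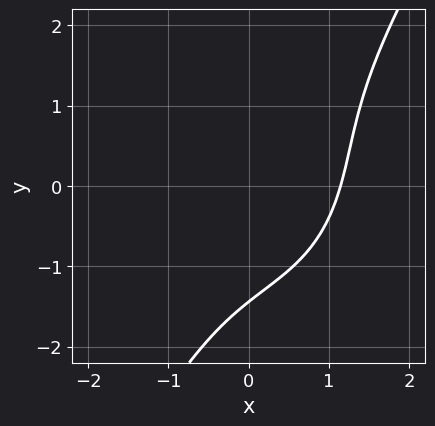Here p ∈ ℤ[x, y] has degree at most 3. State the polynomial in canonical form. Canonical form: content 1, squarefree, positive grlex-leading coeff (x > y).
2*x^3 + x*y^2 - y^3 - 2*x*y - 3

(a) deg p = 3. The shape is more complex than any degree-2 curve.
(b) The integer polynomial consistent with all of this is the stated p.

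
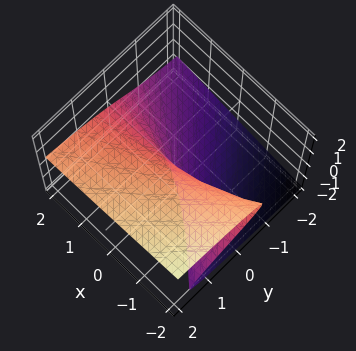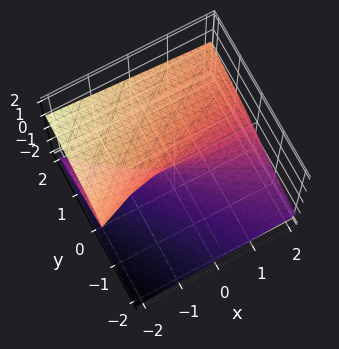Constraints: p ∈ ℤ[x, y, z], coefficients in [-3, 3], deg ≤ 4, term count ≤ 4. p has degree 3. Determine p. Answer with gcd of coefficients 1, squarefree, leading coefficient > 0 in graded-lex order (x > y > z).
3*z^3 + 2*x*z + 2*z^2 - 2*y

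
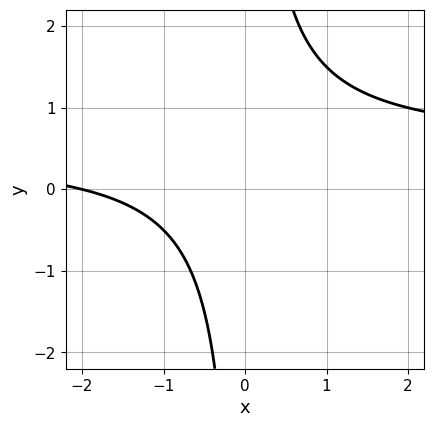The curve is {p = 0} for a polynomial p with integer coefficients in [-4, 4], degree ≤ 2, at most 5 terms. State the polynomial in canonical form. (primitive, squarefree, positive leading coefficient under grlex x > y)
1. The degree is 2 — no degree-1 curve has this shape.
2. From the visible intercepts: the curve avoids every integer y-axis point in the box; one x-axis crossing is at x = -2.
3. Matching integer coefficients to the picture gives p.

2*x*y - x - 2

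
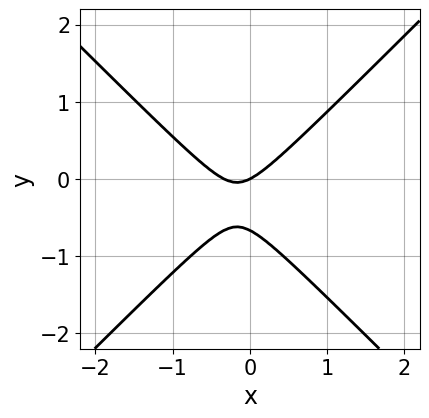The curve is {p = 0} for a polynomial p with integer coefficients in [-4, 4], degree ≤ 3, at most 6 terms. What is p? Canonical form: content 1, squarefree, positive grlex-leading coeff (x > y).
First, degree: no degree-1 curve has this shape, so deg p = 2.
Then, from the visible intercepts: one y-axis crossing is at y = 0; it crosses the x-axis at the gridline x = 0.
Finally, assembling these constraints gives the stated polynomial.

3*x^2 - 3*y^2 + x - 2*y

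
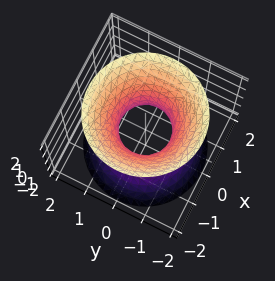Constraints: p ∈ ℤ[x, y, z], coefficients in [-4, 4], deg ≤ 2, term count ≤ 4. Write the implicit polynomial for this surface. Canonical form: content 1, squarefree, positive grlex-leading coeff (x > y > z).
3*x^2 + 3*y^2 - 2*z^2 - 2

deg p = 2.
Symmetries: rotational symmetry about the z-axis ⇒ p depends on x, y only through x² + y²; the z ↦ −z reflection is a symmetry, so z appears only in even powers.
Observable constraints: no z-intercept at any integer in the box; a circular section at z = -1 has radius between 1 and 2.
Together with the visible shape, these determine p as stated.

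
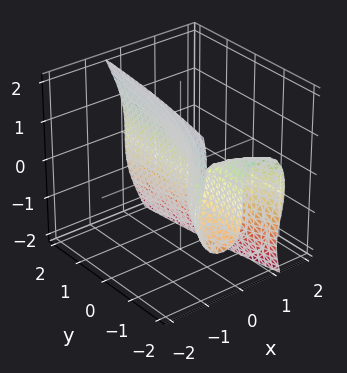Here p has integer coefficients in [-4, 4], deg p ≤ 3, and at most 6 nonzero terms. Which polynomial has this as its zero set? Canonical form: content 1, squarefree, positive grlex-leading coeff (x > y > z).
1. deg p = 3. The shape is more complex than any degree-2 surface.
2. Checking where it meets the axes: one z-axis crossing is at z = 0; it crosses the x-axis at the gridline x = 0; every point of the y-axis in the box is on the surface.
3. Putting this together gives p.

3*x^3 + 2*x*z^2 + z^3 + 3*x*y + 2*x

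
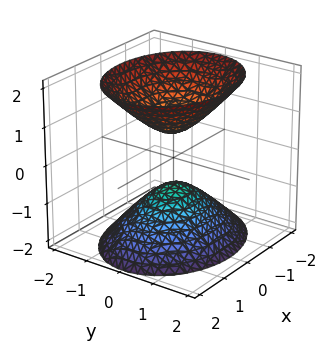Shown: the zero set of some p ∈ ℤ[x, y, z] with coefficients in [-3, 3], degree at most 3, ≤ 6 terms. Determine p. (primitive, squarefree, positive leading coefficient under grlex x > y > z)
2*x^2 + 3*y^2 - 2*z^2 + 1

1. There are 2 components. They look like related sheets of one shape, so recover p as a whole.
2. The degree is 2 — two sheets facing apart; a quadric.
3. Symmetries: it's symmetric under y → −y, forcing even powers of y; it's symmetric under x → −x, forcing even powers of x; the z ↦ −z reflection is a symmetry, so z appears only in even powers.
4. From the axis intercepts and sections: the surface avoids every integer x-axis point in the box; it misses every integer gridline on the y-axis.
5. Assembling these constraints gives the stated polynomial.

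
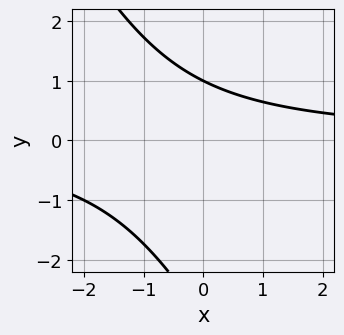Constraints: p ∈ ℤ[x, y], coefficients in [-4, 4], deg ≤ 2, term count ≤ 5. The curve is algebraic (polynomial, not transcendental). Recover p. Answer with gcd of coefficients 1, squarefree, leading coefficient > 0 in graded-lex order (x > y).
2*x*y + y^2 + 2*y - 3

deg p = 2. A generic line meets the curve in up to 2 points.
Reading off the gridlines: one y-axis crossing is at y = 1; no x-intercept at any integer in the box.
The integer polynomial consistent with all of this is the stated p.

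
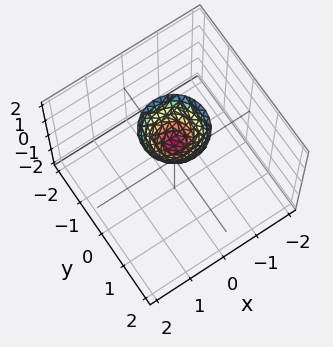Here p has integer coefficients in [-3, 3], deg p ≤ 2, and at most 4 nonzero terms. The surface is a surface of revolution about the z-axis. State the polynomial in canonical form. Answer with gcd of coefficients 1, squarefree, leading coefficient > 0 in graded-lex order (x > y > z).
1. The degree is 2 — a generic line meets the surface in up to 2 points.
2. By symmetry, the surface is invariant under rotation about z: p = q(x² + y², z).
3. Checking where it meets the axes: no y-intercept at any integer in the box; it meets the z-axis at z = 1 (among the integer gridlines); a circular section at z = 2 has radius between 0 and 1.
4. Solving for integer coefficients yields p as stated.

3*x^2 + 3*y^2 - 2*z + 2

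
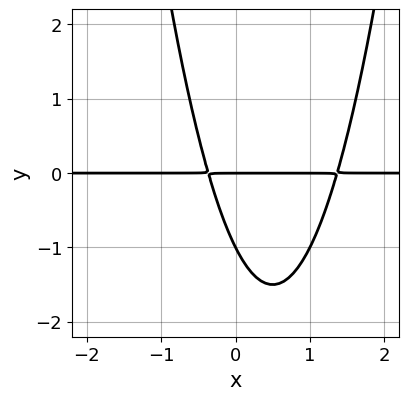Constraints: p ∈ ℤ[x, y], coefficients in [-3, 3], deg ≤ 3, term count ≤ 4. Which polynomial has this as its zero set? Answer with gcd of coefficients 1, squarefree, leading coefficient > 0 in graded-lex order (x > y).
2*x^2*y - 2*x*y - y^2 - y

(a) Degree: no degree-2 curve has this shape, so deg p = 3.
(b) Observable constraints: the y-axis gridline crossings are at y ∈ {-1, 0}; every point of the x-axis in the box is on the curve.
(c) Matching integer coefficients to the picture gives p.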